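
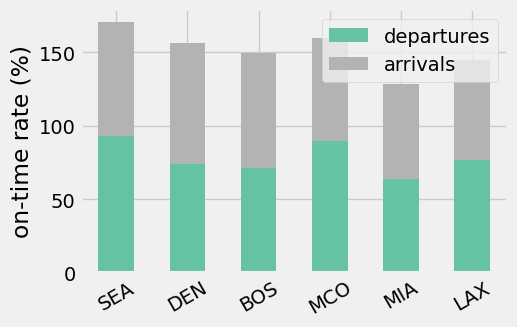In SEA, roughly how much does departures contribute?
departures top ≈ 100, bottom ≈ 0; segment ≈ 100.

≈ 100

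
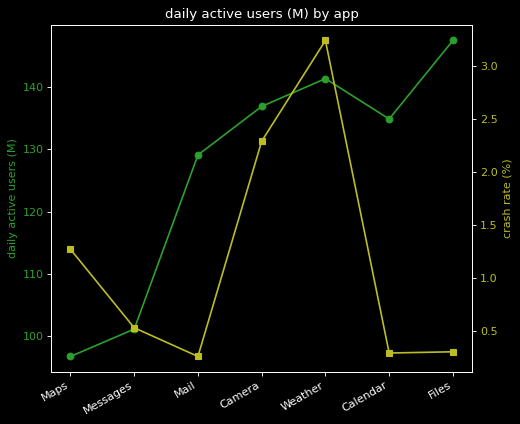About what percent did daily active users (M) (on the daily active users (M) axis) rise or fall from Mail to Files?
Mail ≈ 130, Files ≈ 145; (145 − 130) / 130 ≈ +11.5%.

≈ +11.5%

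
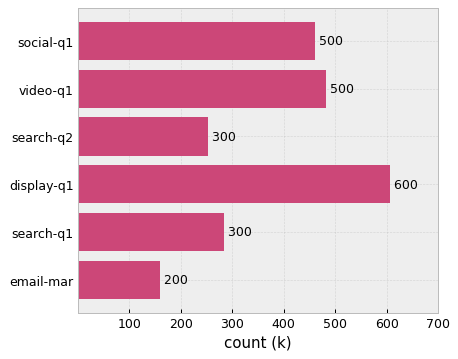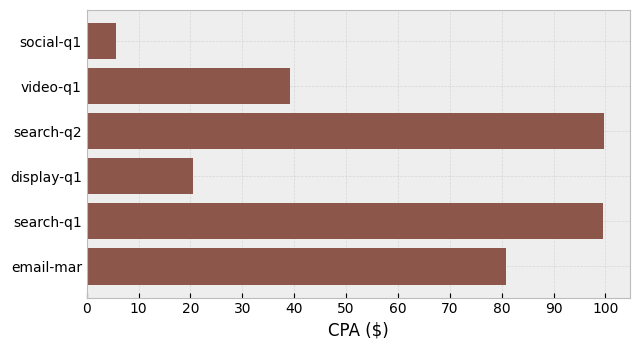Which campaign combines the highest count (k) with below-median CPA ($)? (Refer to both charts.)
display-q1

Chart 2 median CPA ($) ≈ 60; below-median campaigns: social-q1, video-q1, display-q1. Among those, display-q1 has the highest count (k) (≈ 600).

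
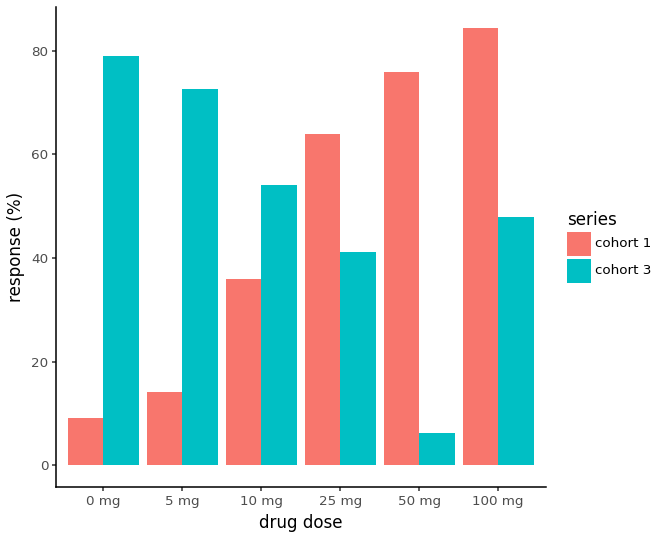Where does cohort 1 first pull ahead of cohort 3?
25 mg

10 mg: cohort 1 ≈ 40 vs cohort 3 ≈ 50 (not yet); 25 mg: cohort 1 ≈ 60 vs cohort 3 ≈ 40 (first crossover).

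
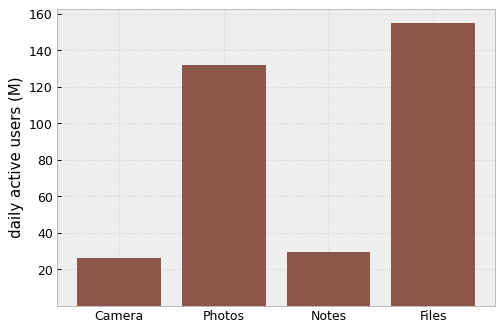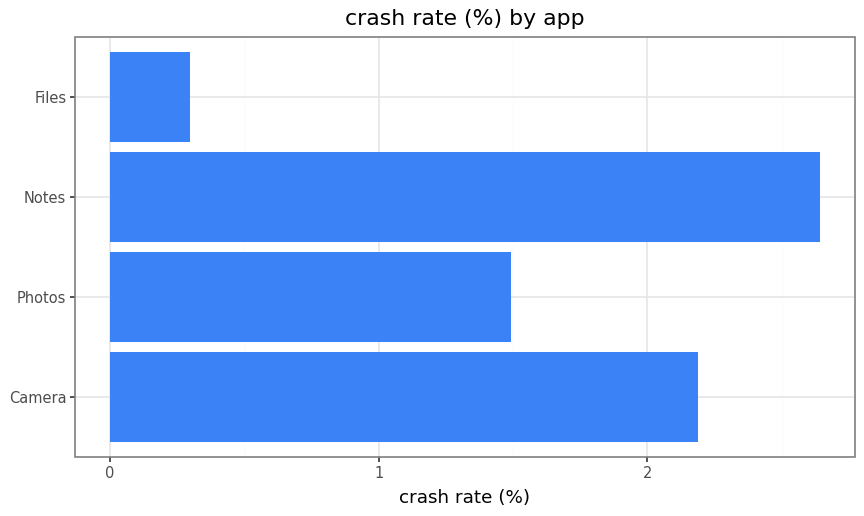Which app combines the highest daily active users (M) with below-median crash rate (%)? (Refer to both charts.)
Chart 2 median crash rate (%) ≈ 2; below-median apps: Photos, Files. Among those, Files has the highest daily active users (M) (≈ 160).

Files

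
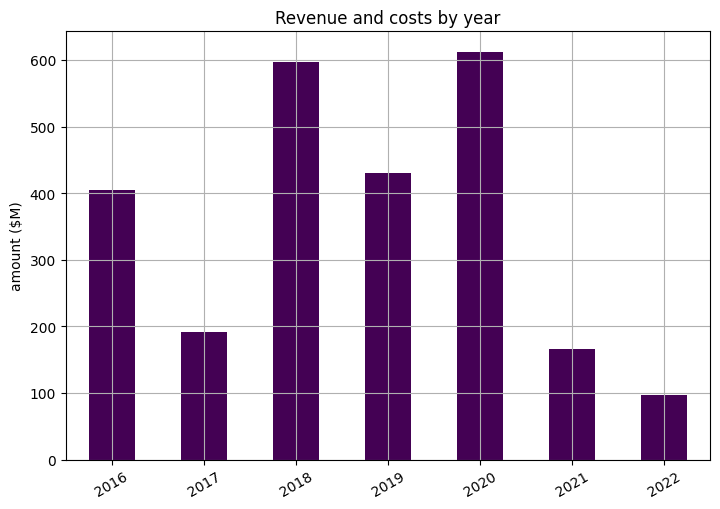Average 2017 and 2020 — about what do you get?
≈ 400

(200 + 600) / 2 ≈ 400.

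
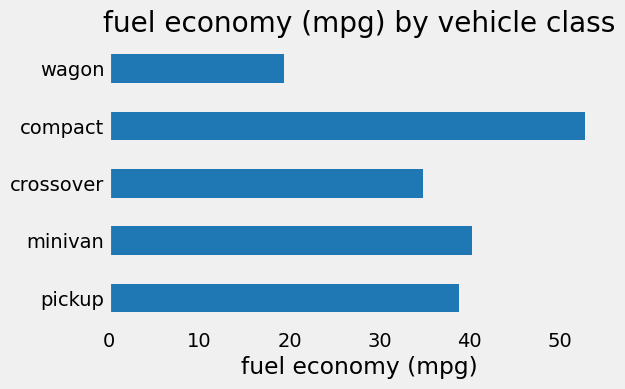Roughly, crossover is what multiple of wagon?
≈ 1.75×

crossover ≈ 35, wagon ≈ 20; 35/20 ≈ 1.75.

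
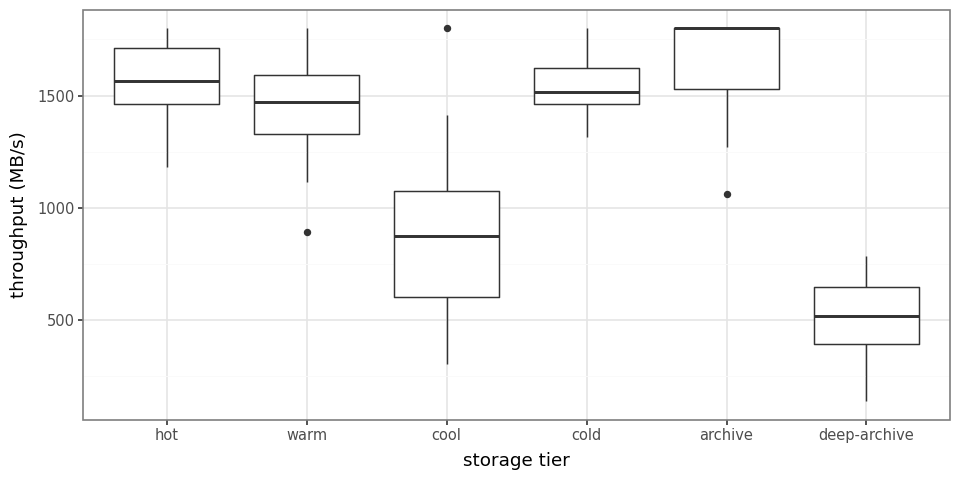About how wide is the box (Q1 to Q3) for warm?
Q3 ≈ 1600, Q1 ≈ 1300; IQR ≈ 300.

≈ 300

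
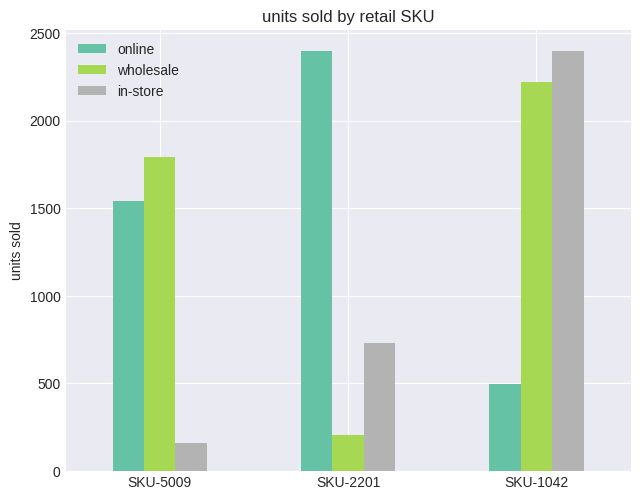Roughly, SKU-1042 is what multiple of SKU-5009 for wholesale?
≈ 1.22×

SKU-1042 ≈ 2200, SKU-5009 ≈ 1800; 2200/1800 ≈ 1.22.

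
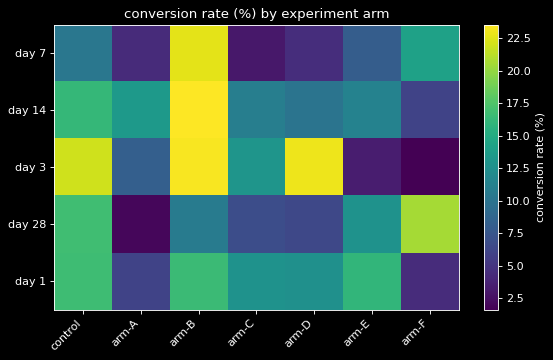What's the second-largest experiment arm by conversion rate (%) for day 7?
Top 3 for day 7: arm-B ≈ 22, arm-F ≈ 14, control ≈ 10.

arm-F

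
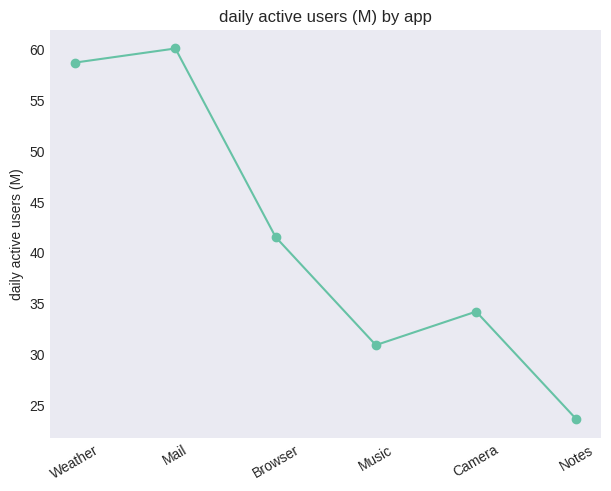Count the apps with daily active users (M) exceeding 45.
2

Above 45: Weather, Mail.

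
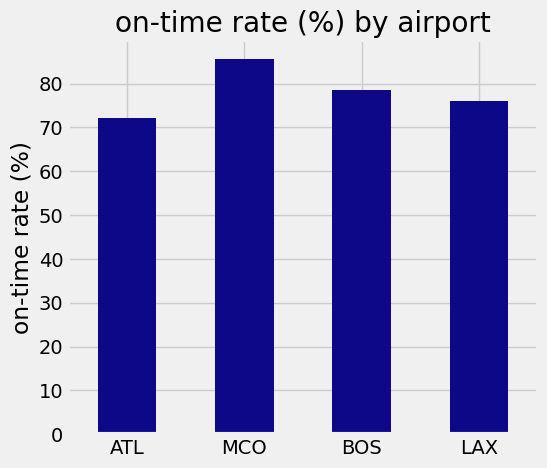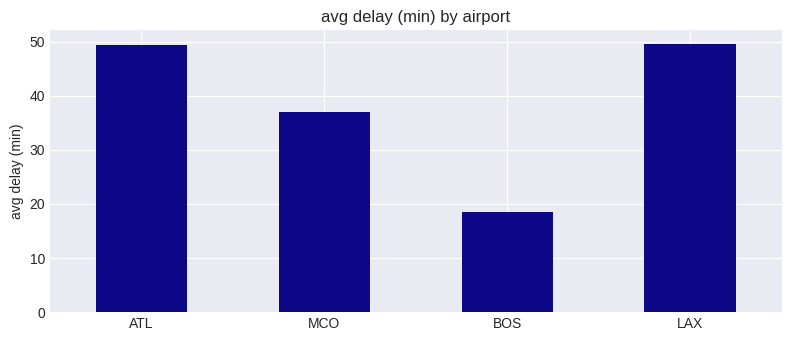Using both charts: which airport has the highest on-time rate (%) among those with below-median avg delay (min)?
MCO

Chart 2 median avg delay (min) ≈ 45; below-median airports: MCO, BOS. Among those, MCO has the highest on-time rate (%) (≈ 90).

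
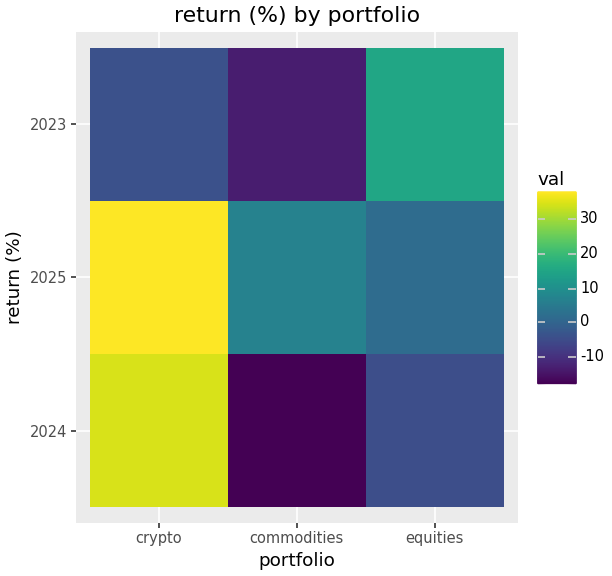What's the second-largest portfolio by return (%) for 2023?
crypto

Top 3 for 2023: equities ≈ 15, crypto ≈ -5, commodities ≈ -15.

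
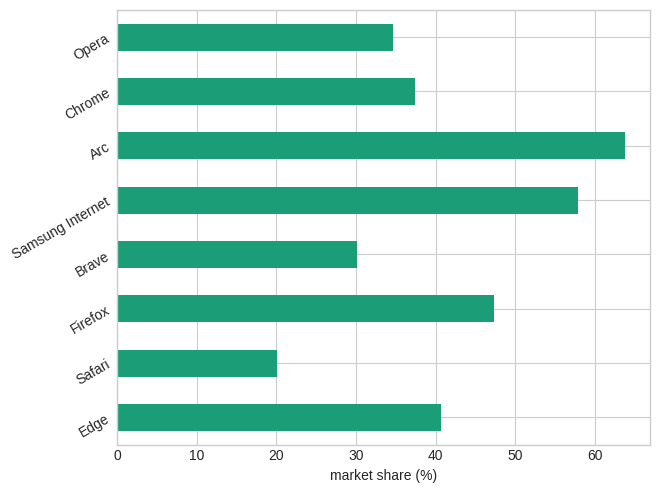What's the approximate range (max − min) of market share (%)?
≈ 40

Max Arc ≈ 60, min Safari ≈ 20; range ≈ 40.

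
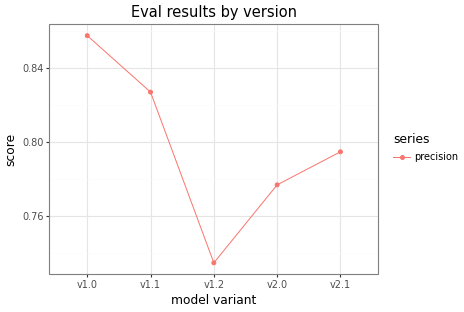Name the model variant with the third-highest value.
v2.1

Top 4: v1.0 ≈ 0.86, v1.1 ≈ 0.82, v2.1 ≈ 0.80, v2.0 ≈ 0.78.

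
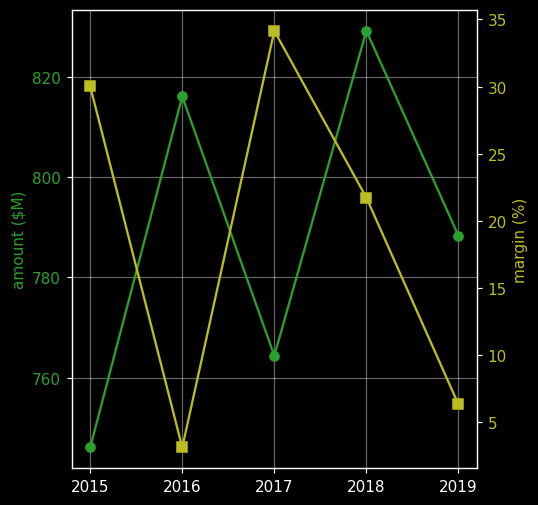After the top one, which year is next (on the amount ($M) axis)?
Top 3 (on the amount ($M) axis): 2018 ≈ 830, 2016 ≈ 820, 2019 ≈ 790.

2016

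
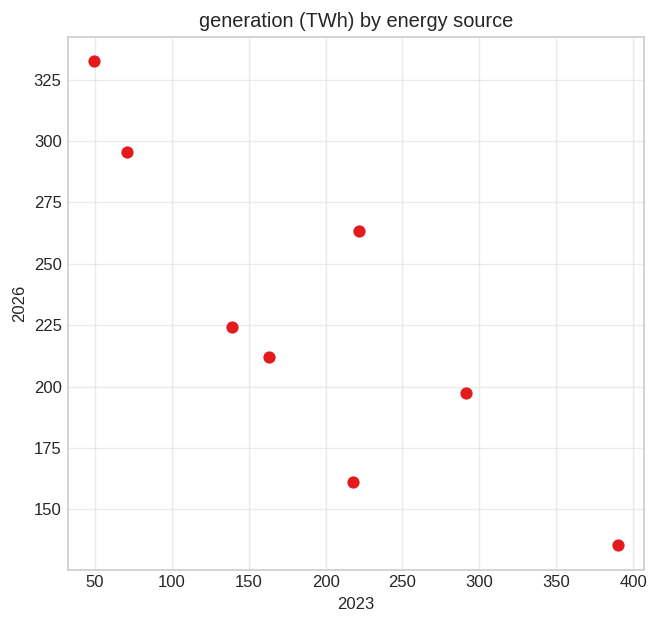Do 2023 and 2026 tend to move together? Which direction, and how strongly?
Points are negatively correlated; strong (|r| ≈ 0.8).

negative, strong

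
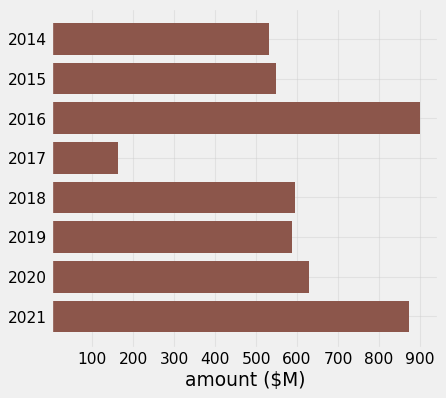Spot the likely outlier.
2017

2017 ≈ 200; the rest sit between ≈ 500 and ≈ 900.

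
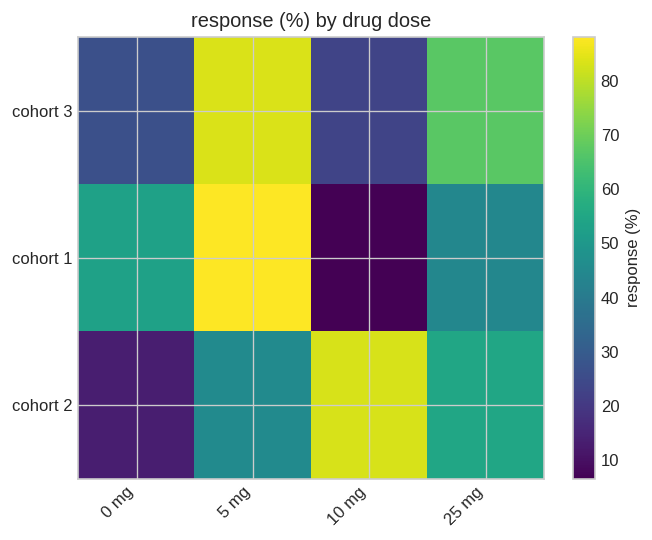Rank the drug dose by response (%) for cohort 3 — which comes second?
Top 3 for cohort 3: 5 mg ≈ 80, 25 mg ≈ 70, 0 mg ≈ 30.

25 mg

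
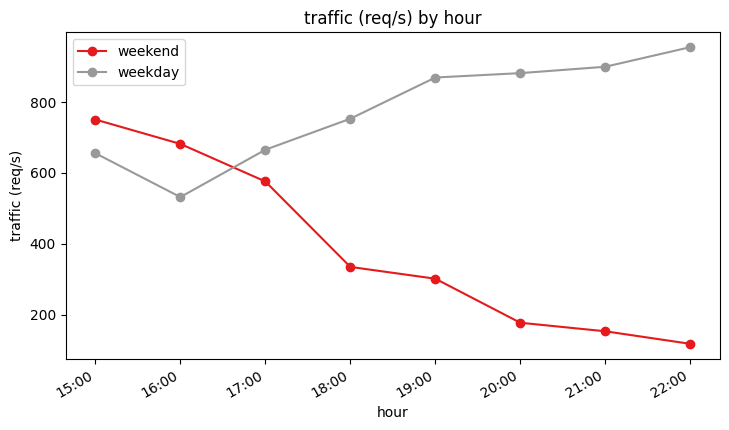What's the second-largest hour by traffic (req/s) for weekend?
16:00

Top 3 for weekend: 15:00 ≈ 800, 16:00 ≈ 700, 17:00 ≈ 600.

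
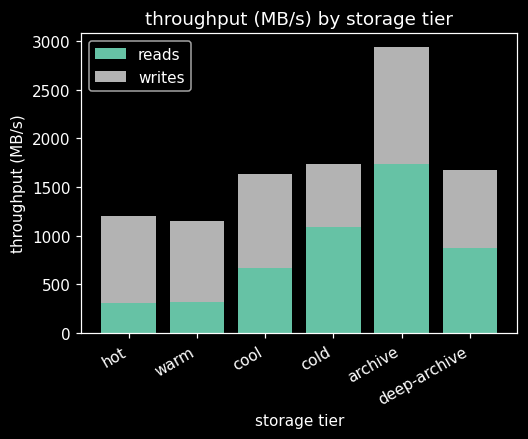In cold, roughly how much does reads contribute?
≈ 1000

reads top ≈ 1000, bottom ≈ 0; segment ≈ 1000.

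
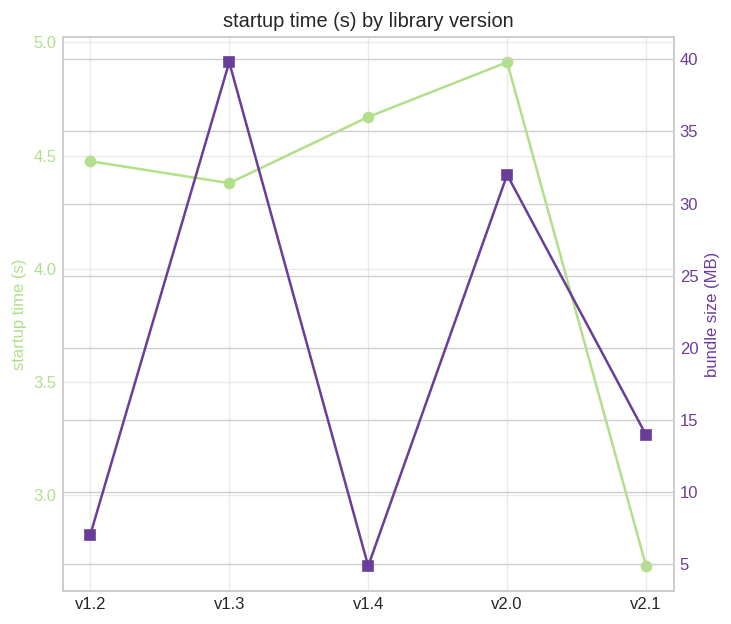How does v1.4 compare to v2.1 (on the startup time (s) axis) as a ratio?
v1.4 ≈ 4.6, v2.1 ≈ 2.6; 4.6/2.6 ≈ 1.77.

≈ 1.77×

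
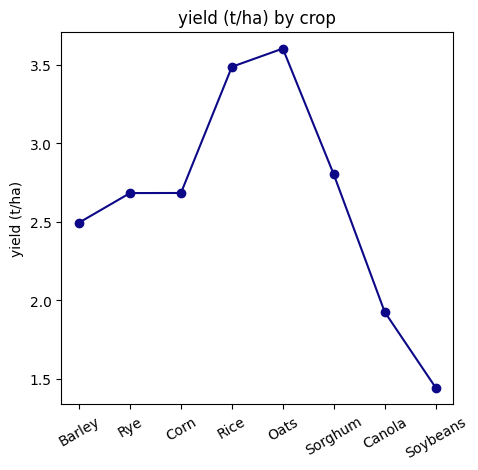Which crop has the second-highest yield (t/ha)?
Top 3: Oats ≈ 3.6, Rice ≈ 3.4, Sorghum ≈ 2.8.

Rice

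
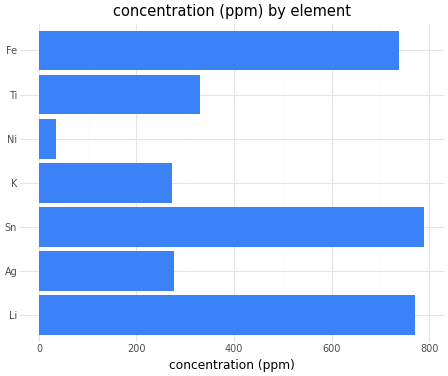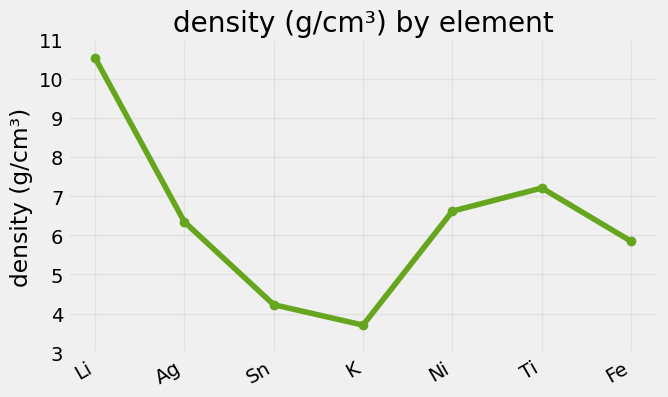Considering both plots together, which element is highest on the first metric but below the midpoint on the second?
Sn

Chart 2 median density (g/cm³) ≈ 6; below-median elements: Sn, K, Fe. Among those, Sn has the highest concentration (ppm) (≈ 800).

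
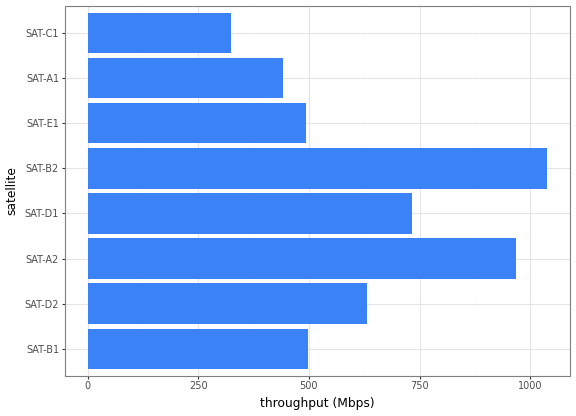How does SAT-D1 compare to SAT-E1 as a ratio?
≈ 1.4×

SAT-D1 ≈ 700, SAT-E1 ≈ 500; 700/500 ≈ 1.4.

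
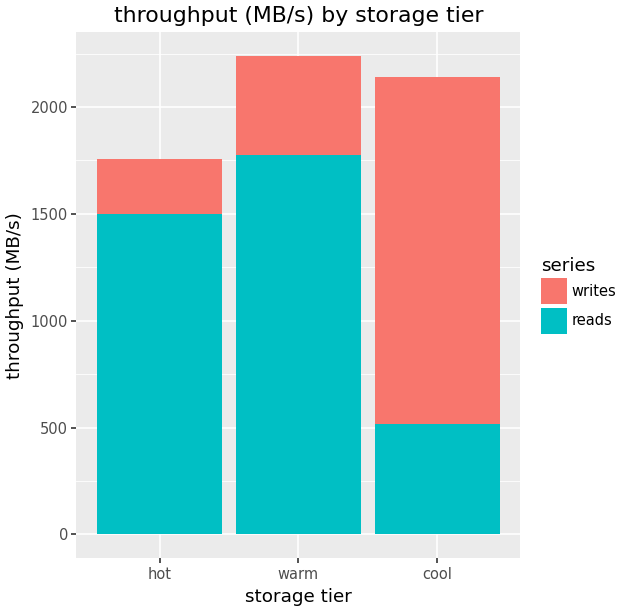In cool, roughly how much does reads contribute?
≈ 600

reads top ≈ 600, bottom ≈ 0; segment ≈ 600.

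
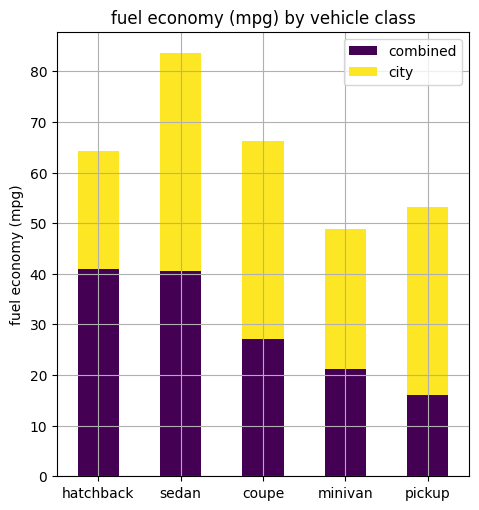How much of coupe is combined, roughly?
combined top ≈ 30, bottom ≈ 0; segment ≈ 30.

≈ 30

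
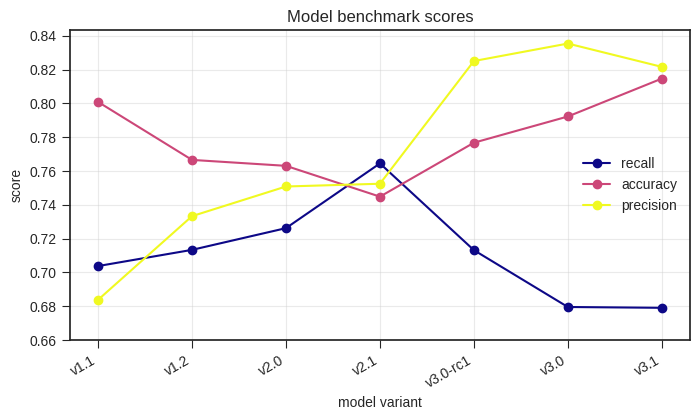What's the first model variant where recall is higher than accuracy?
v2.0: recall ≈ 0.72 vs accuracy ≈ 0.76 (not yet); v2.1: recall ≈ 0.76 vs accuracy ≈ 0.74 (first crossover).

v2.1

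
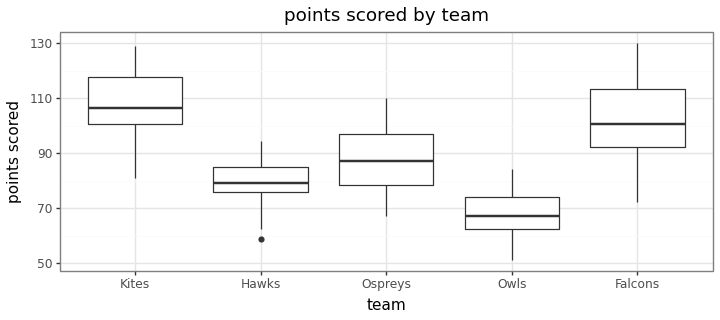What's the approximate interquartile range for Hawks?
Q3 ≈ 85, Q1 ≈ 75; IQR ≈ 10.

≈ 10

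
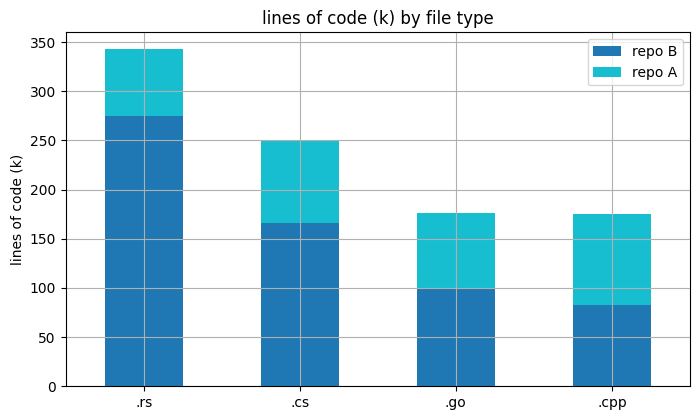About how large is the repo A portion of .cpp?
≈ 100

repo A top ≈ 200, bottom ≈ 100; segment ≈ 100.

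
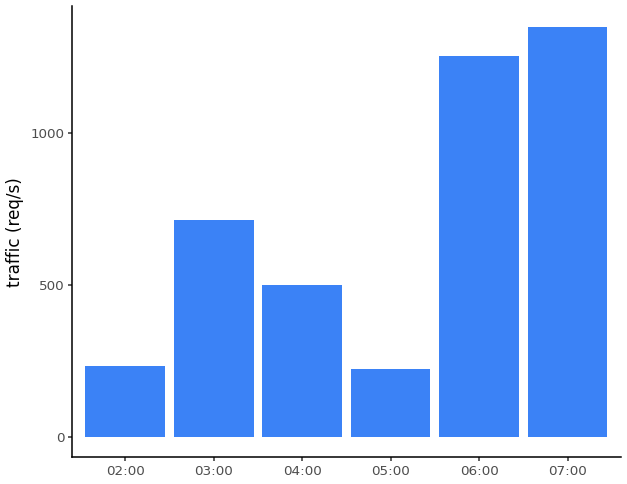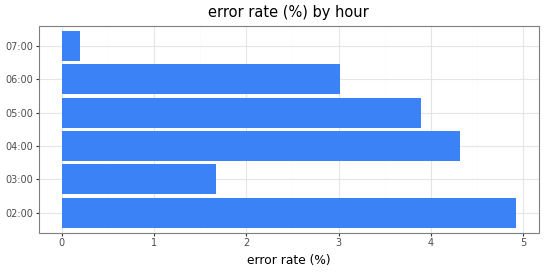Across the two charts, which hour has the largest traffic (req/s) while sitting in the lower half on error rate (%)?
07:00

Chart 2 median error rate (%) ≈ 3.5; below-median hours: 03:00, 06:00, 07:00. Among those, 07:00 has the highest traffic (req/s) (≈ 1400).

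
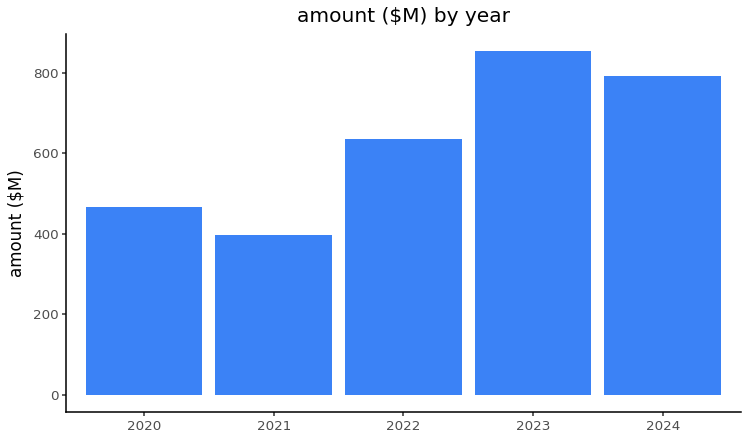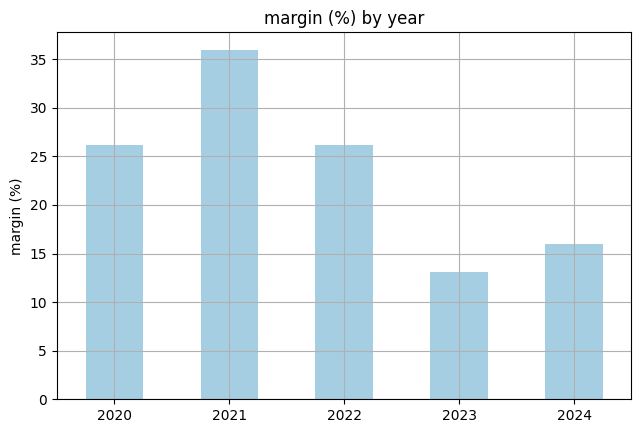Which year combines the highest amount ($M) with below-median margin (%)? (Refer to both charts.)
Chart 2 median margin (%) ≈ 25; below-median years: 2023, 2024. Among those, 2023 has the highest amount ($M) (≈ 900).

2023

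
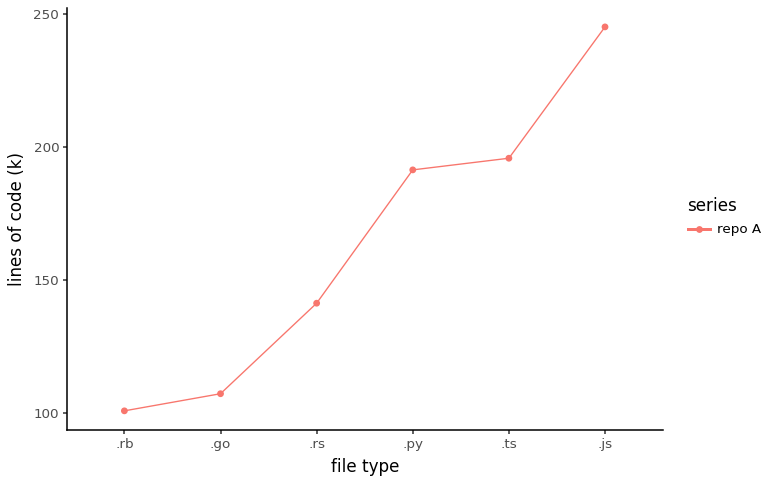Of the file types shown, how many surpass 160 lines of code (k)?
Above 160: .py, .ts, .js.

3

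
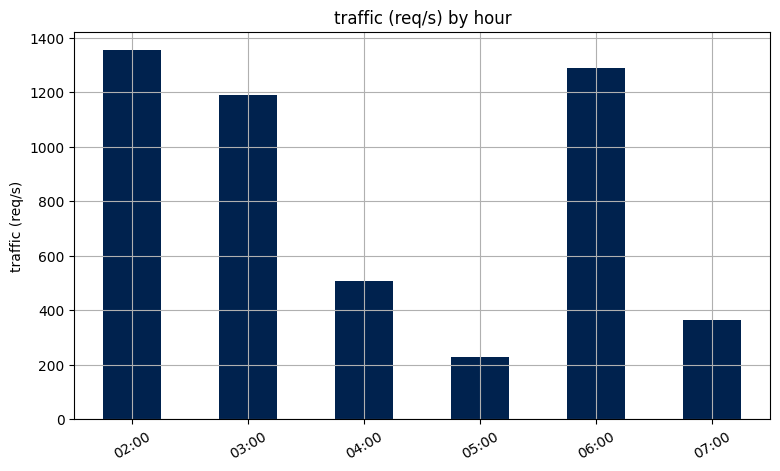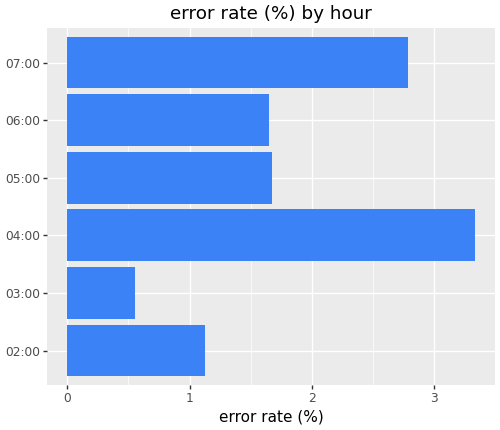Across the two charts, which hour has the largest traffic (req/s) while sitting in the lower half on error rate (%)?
02:00

Chart 2 median error rate (%) ≈ 1.5; below-median hours: 02:00, 03:00, 06:00. Among those, 02:00 has the highest traffic (req/s) (≈ 1400).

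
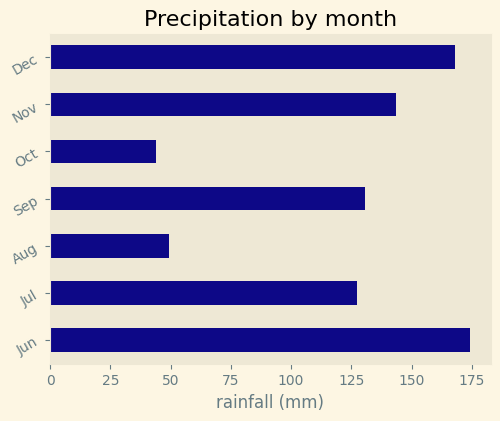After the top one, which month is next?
Top 3: Jun ≈ 180, Dec ≈ 160, Nov ≈ 140.

Dec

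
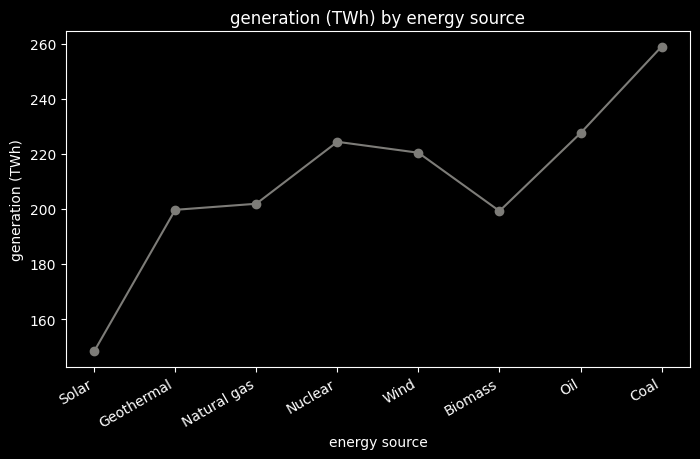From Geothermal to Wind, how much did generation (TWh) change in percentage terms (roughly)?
Geothermal ≈ 200, Wind ≈ 220; (220 − 200) / 200 ≈ +10%.

≈ +10%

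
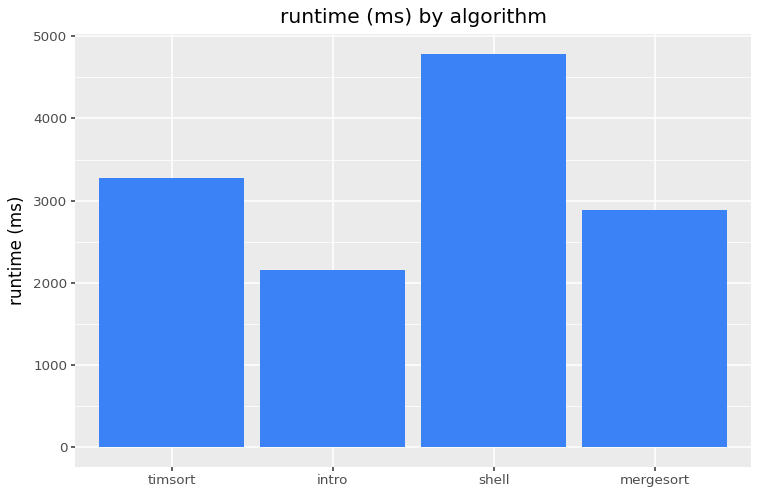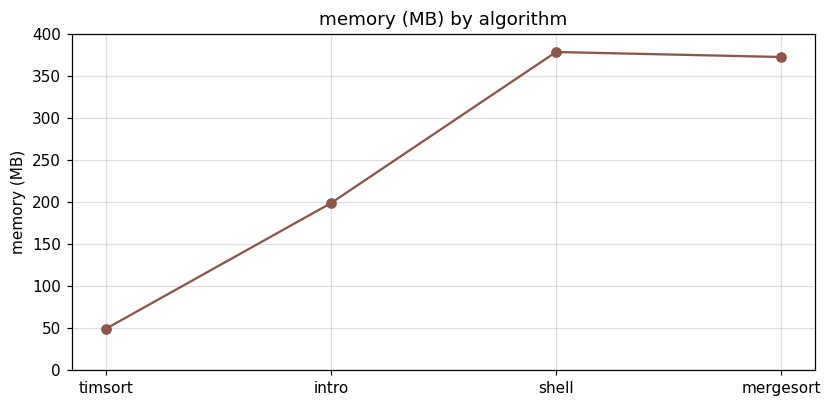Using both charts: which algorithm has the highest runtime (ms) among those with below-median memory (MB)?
timsort

Chart 2 median memory (MB) ≈ 300; below-median algorithms: timsort, intro. Among those, timsort has the highest runtime (ms) (≈ 3500).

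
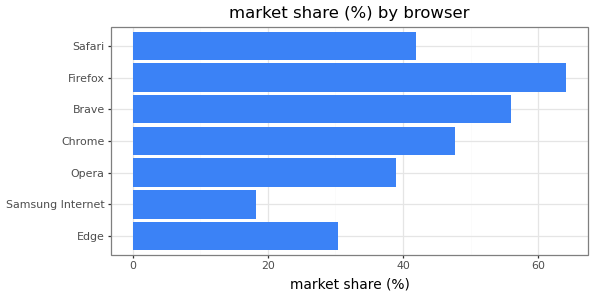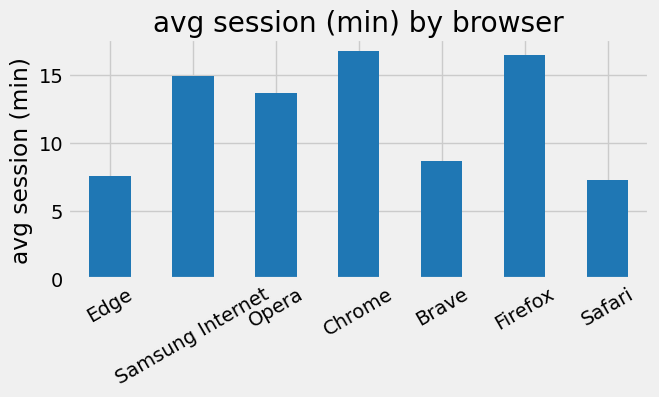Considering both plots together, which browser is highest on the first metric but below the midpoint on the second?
Chart 2 median avg session (min) ≈ 14; below-median browsers: Edge, Brave, Safari. Among those, Brave has the highest market share (%) (≈ 60).

Brave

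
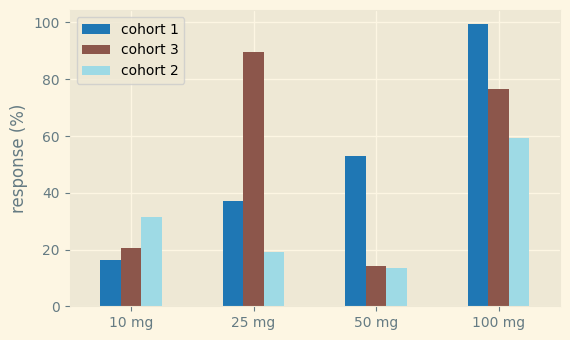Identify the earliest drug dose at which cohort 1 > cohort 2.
25 mg

10 mg: cohort 1 ≈ 20 vs cohort 2 ≈ 30 (not yet); 25 mg: cohort 1 ≈ 40 vs cohort 2 ≈ 20 (first crossover).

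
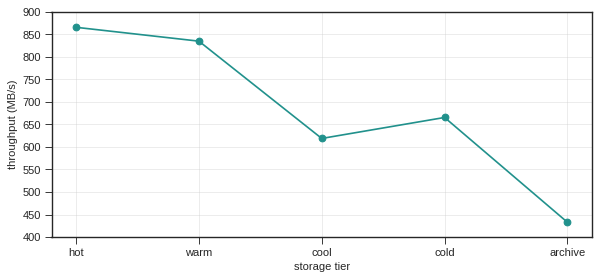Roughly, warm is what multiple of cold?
warm ≈ 850, cold ≈ 650; 850/650 ≈ 1.31.

≈ 1.31×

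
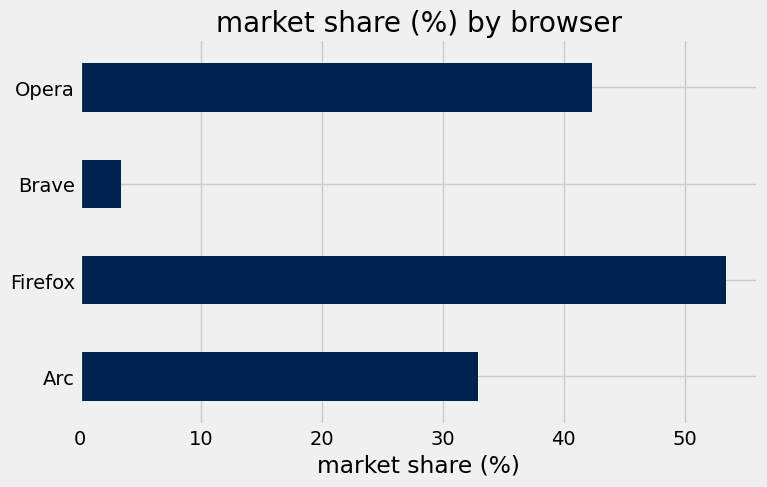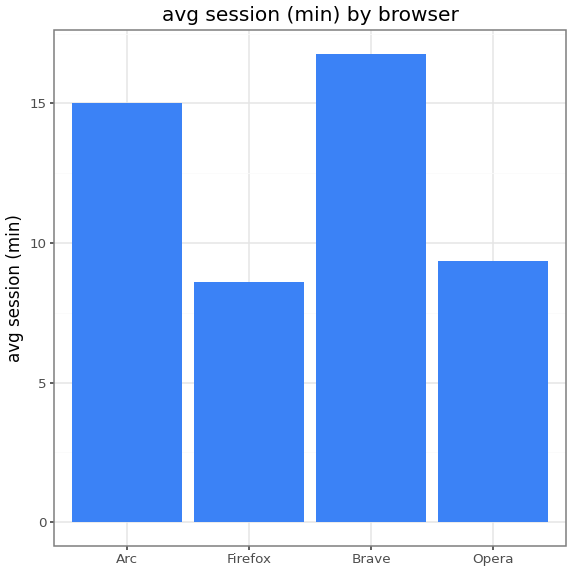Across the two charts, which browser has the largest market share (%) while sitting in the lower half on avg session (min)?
Chart 2 median avg session (min) ≈ 12; below-median browsers: Firefox, Opera. Among those, Firefox has the highest market share (%) (≈ 55).

Firefox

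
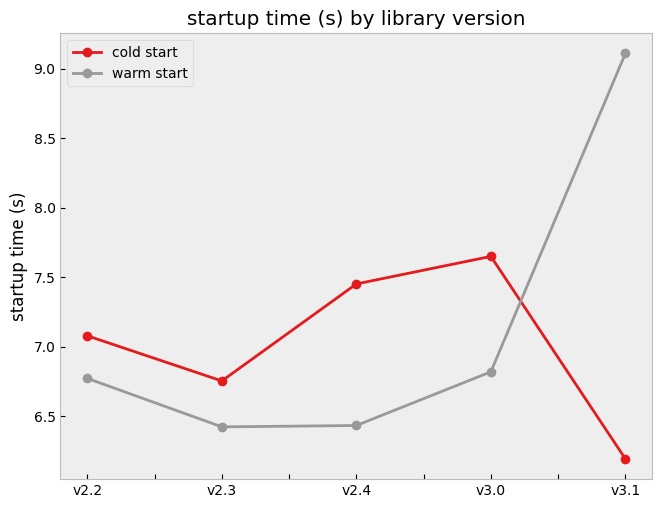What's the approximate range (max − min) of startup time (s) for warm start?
Max v3.1 ≈ 9.0, min v2.3 ≈ 6.5; range ≈ 2.5.

≈ 2.5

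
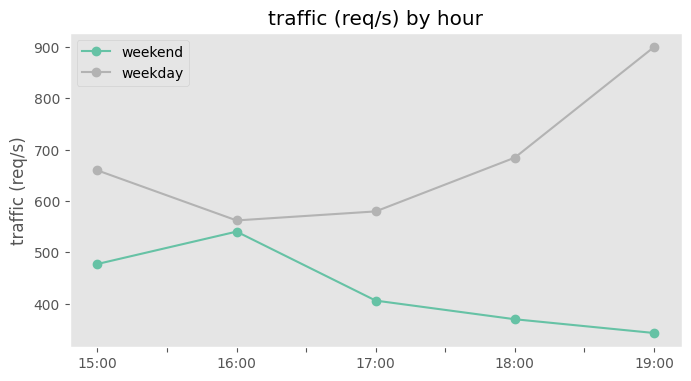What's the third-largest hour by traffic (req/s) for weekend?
Top 4 for weekend: 16:00 ≈ 550, 15:00 ≈ 500, 17:00 ≈ 400, 18:00 ≈ 350.

17:00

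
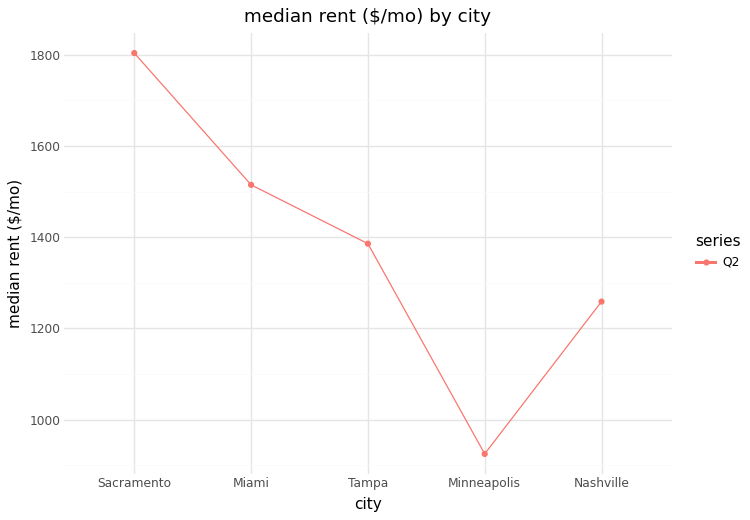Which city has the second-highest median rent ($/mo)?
Miami

Top 3: Sacramento ≈ 1800, Miami ≈ 1500, Tampa ≈ 1400.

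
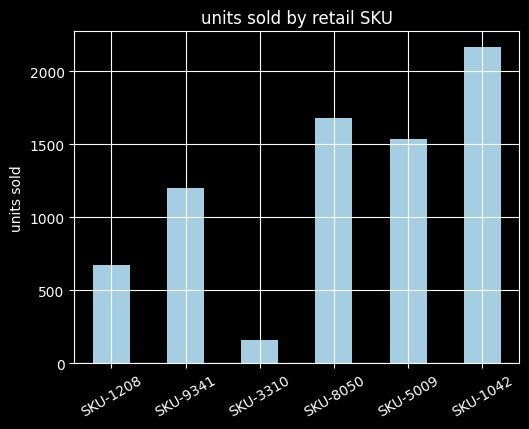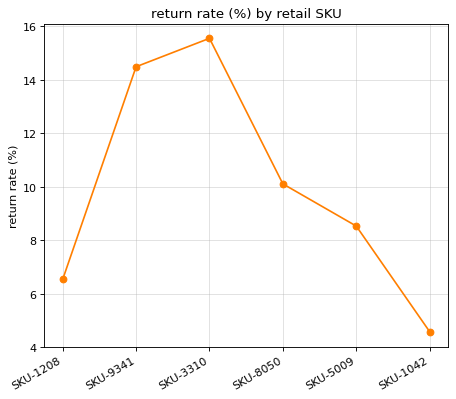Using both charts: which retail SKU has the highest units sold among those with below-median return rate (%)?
Chart 2 median return rate (%) ≈ 10; below-median retail SKUs: SKU-1208, SKU-5009, SKU-1042. Among those, SKU-1042 has the highest units sold (≈ 2200).

SKU-1042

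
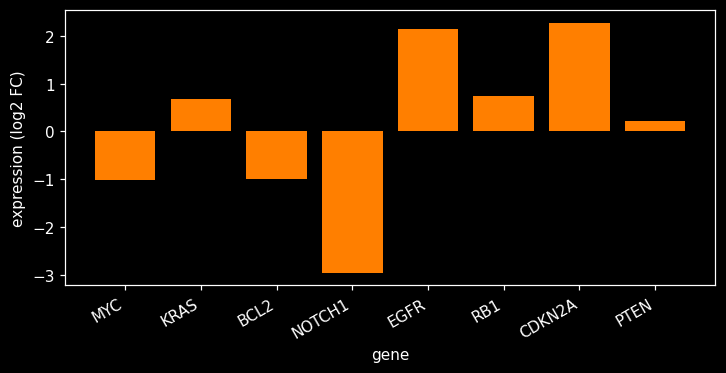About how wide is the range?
Max CDKN2A ≈ 2.5, min NOTCH1 ≈ -3.0; range ≈ 5.5.

≈ 5.5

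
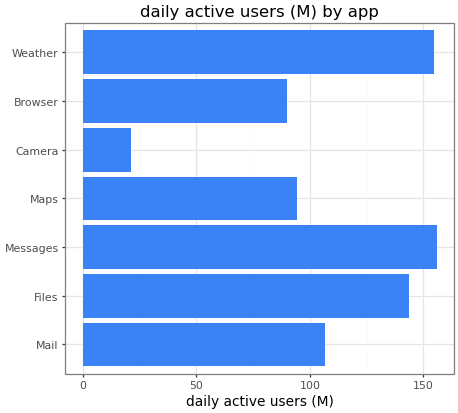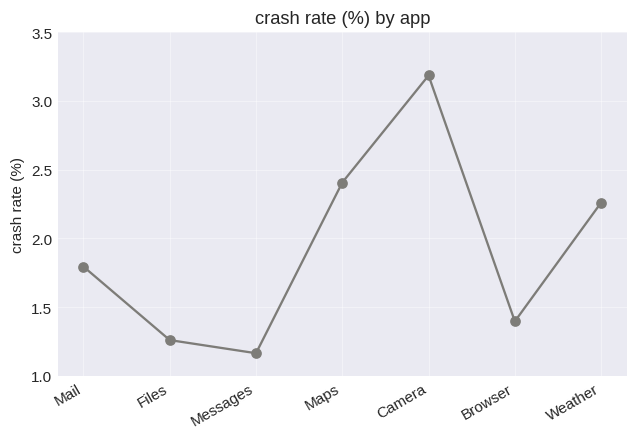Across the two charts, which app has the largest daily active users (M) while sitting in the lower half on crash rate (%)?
Chart 2 median crash rate (%) ≈ 2; below-median apps: Files, Messages, Browser. Among those, Messages has the highest daily active users (M) (≈ 160).

Messages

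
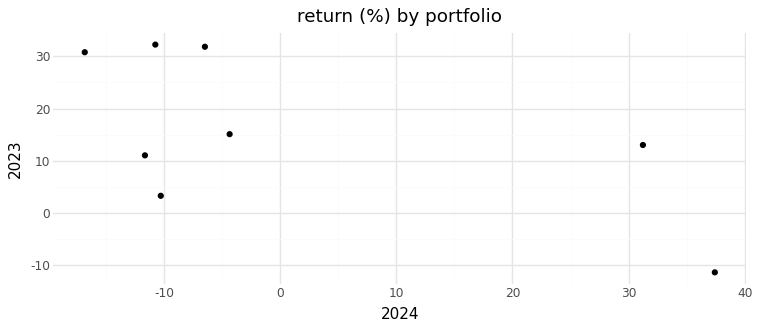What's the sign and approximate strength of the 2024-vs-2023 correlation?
Points are negatively correlated; moderate (|r| ≈ 0.6).

negative, moderate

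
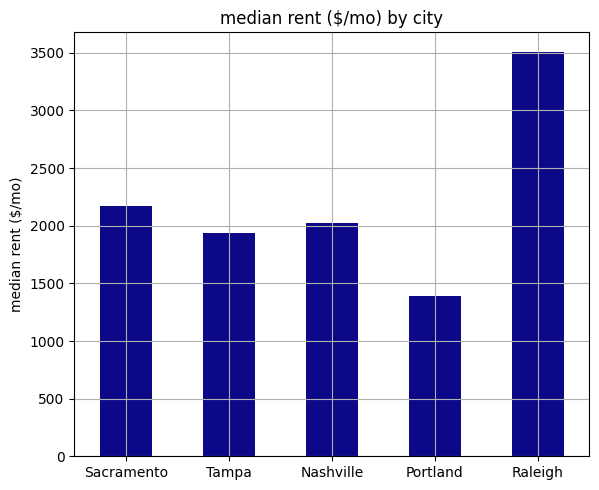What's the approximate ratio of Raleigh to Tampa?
Raleigh ≈ 3500, Tampa ≈ 2000; 3500/2000 ≈ 1.75.

≈ 1.75×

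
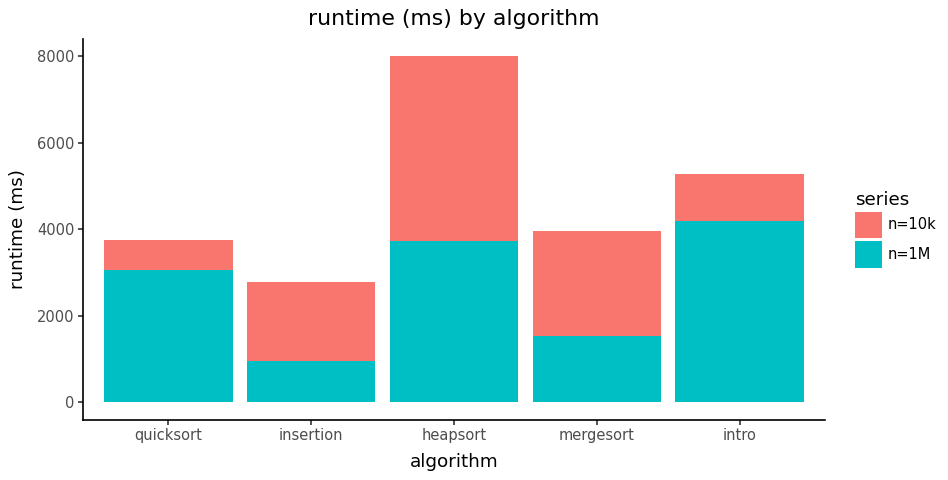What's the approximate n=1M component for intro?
≈ 4000

n=1M top ≈ 4000, bottom ≈ 0; segment ≈ 4000.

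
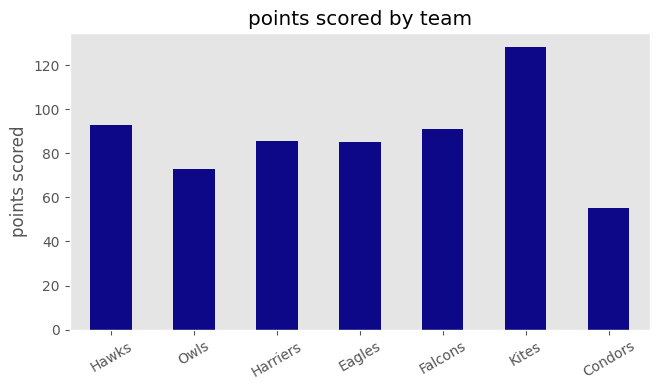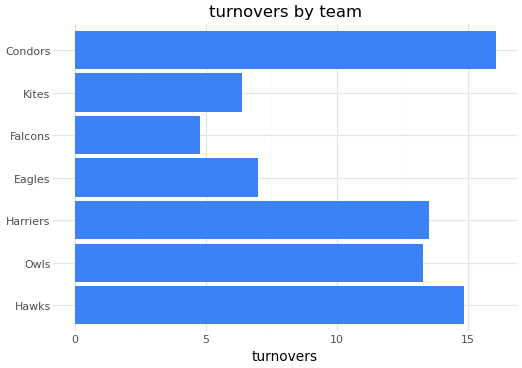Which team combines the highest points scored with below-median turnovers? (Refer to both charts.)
Chart 2 median turnovers ≈ 14; below-median teams: Eagles, Falcons, Kites. Among those, Kites has the highest points scored (≈ 120).

Kites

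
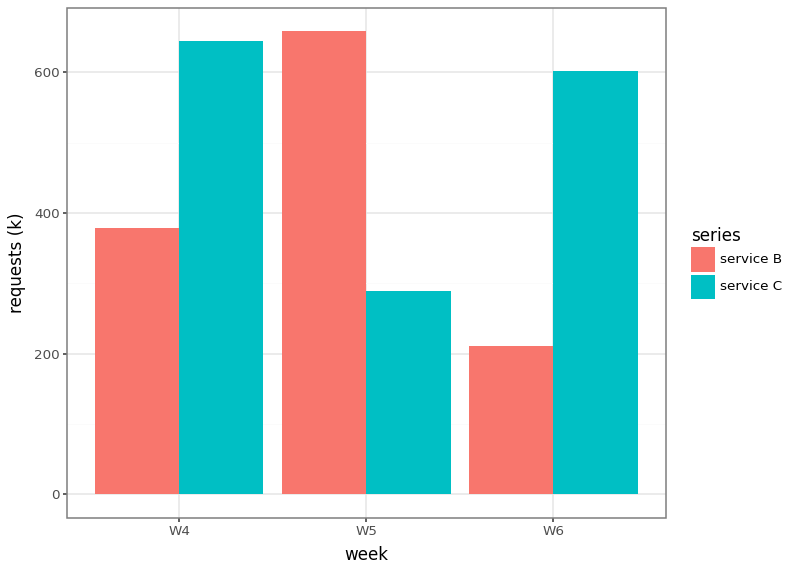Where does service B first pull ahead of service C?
W5

W4: service B ≈ 400 vs service C ≈ 600 (not yet); W5: service B ≈ 700 vs service C ≈ 300 (first crossover).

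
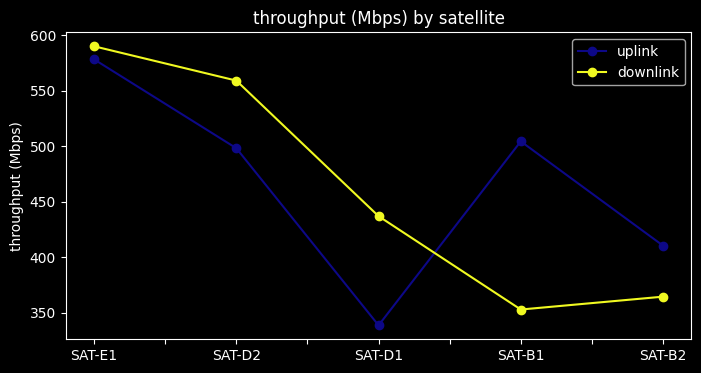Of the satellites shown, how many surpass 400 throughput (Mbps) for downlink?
3

Above 400: SAT-E1, SAT-D2, SAT-D1.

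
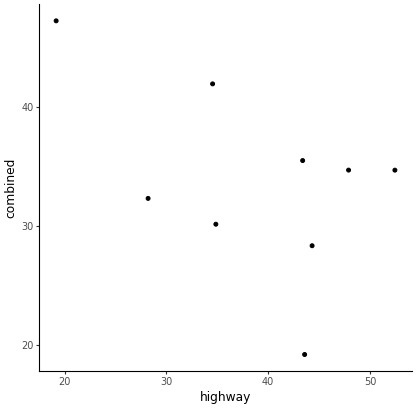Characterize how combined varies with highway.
negative, moderate

Points are negatively correlated; moderate (|r| ≈ 0.5).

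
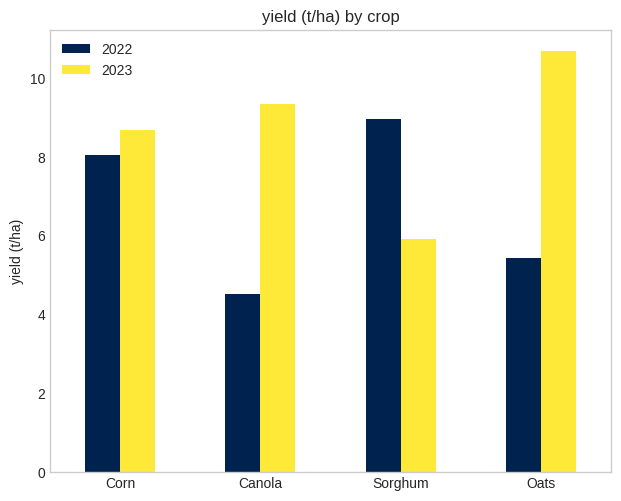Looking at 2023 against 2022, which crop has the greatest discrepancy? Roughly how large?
Oats, ≈ 6 t/ha

Oats: 2023 ≈ 11, 2022 ≈ 5 → gap ≈ 6. Next-largest (Canola) is only ≈ 4.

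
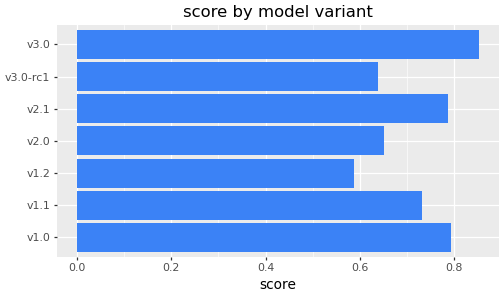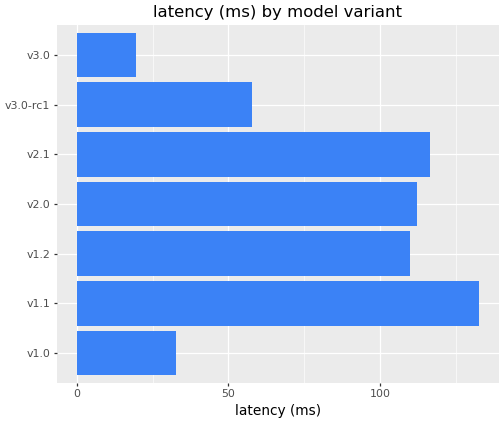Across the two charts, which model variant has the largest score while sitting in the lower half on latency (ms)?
Chart 2 median latency (ms) ≈ 100; below-median model variants: v1.0, v3.0-rc1, v3.0. Among those, v3.0 has the highest score (≈ 0.9).

v3.0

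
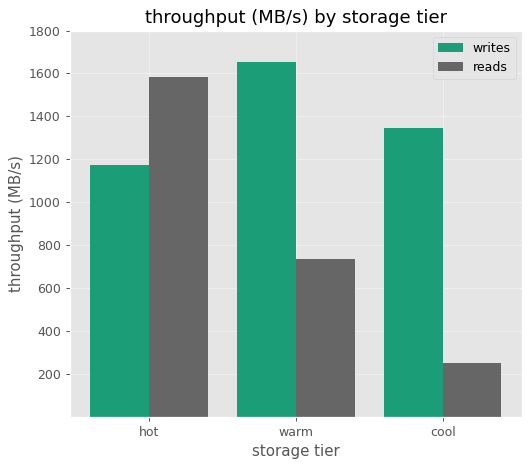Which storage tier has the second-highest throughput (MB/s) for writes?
cool

Top 3 for writes: warm ≈ 1600, cool ≈ 1400, hot ≈ 1200.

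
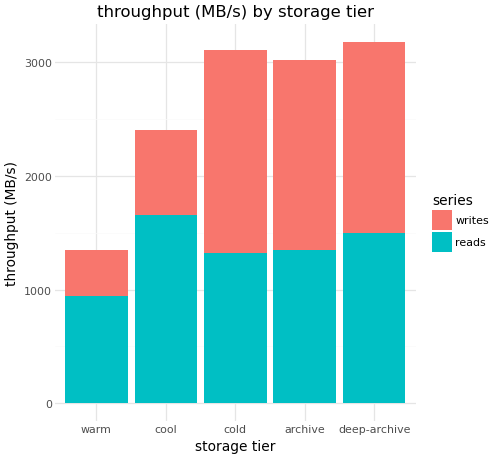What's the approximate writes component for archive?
≈ 1500

writes top ≈ 3000, bottom ≈ 1500; segment ≈ 1500.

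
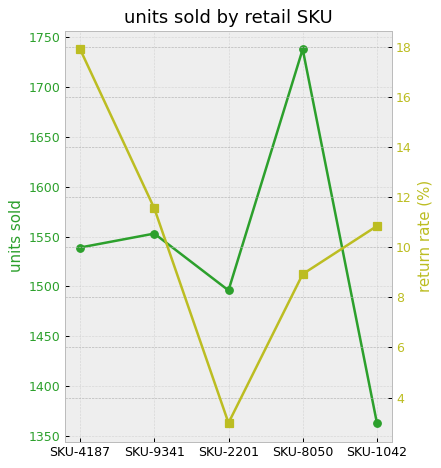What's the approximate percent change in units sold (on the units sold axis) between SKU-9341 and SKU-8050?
≈ +12.9%

SKU-9341 ≈ 1550, SKU-8050 ≈ 1750; (1750 − 1550) / 1550 ≈ +12.9%.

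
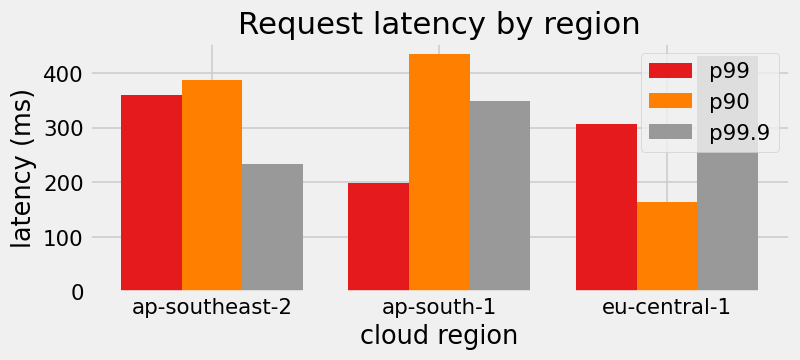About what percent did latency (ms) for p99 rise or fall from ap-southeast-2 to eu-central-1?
≈ -14.3%

ap-southeast-2 ≈ 350, eu-central-1 ≈ 300; (300 − 350) / 350 ≈ -14.3%.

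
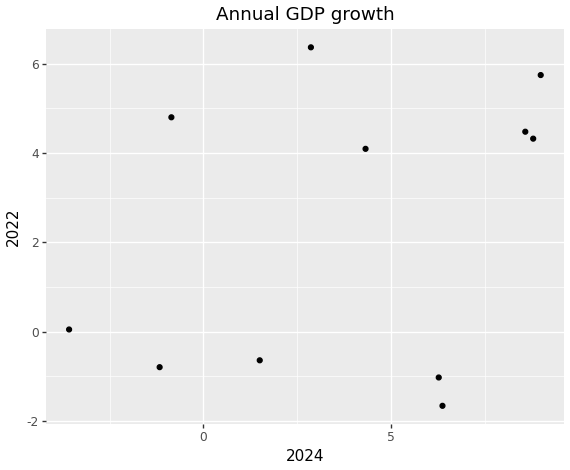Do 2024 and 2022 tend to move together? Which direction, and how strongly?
Points are positively correlated; weak (|r| ≈ 0.3).

positive, weak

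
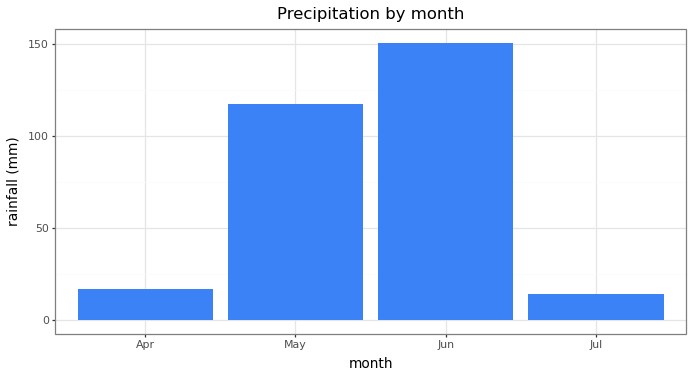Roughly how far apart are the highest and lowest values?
≈ 140

Max Jun ≈ 160, min Jul ≈ 20; range ≈ 140.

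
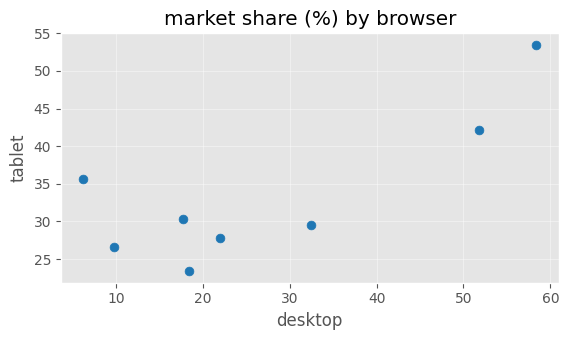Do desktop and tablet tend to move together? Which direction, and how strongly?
positive, strong

Points are positively correlated; strong (|r| ≈ 0.8).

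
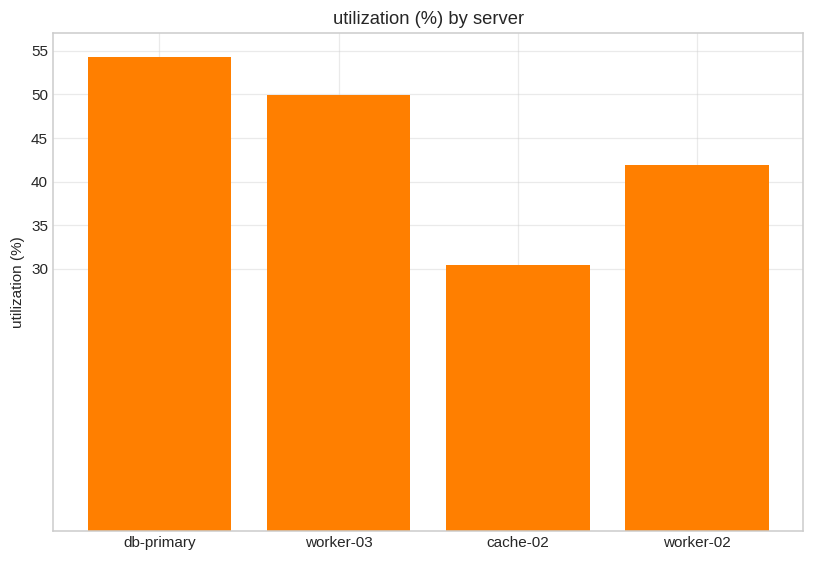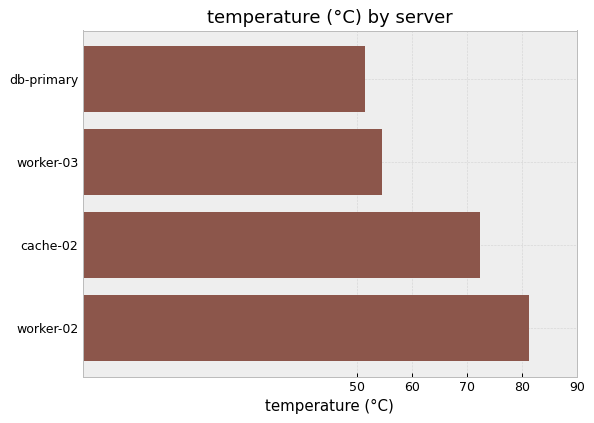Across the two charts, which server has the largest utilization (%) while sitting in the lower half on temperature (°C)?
db-primary

Chart 2 median temperature (°C) ≈ 60; below-median servers: db-primary, worker-03. Among those, db-primary has the highest utilization (%) (≈ 55).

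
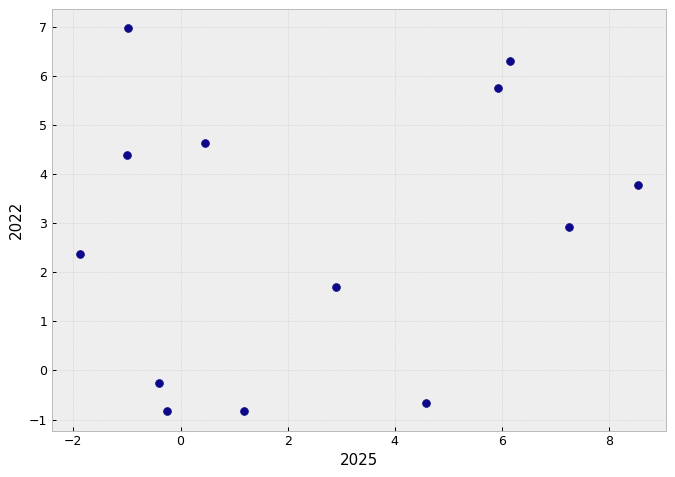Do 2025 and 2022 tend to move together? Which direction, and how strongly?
no clear correlation

Points are roughly uncorrelated; weak (|r| ≈ 0.2).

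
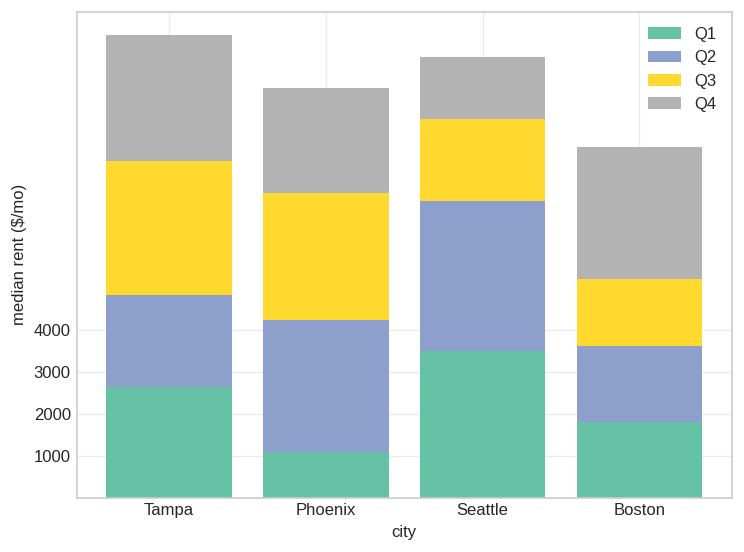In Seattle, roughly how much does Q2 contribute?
≈ 4000

Q2 top ≈ 7000, bottom ≈ 3000; segment ≈ 4000.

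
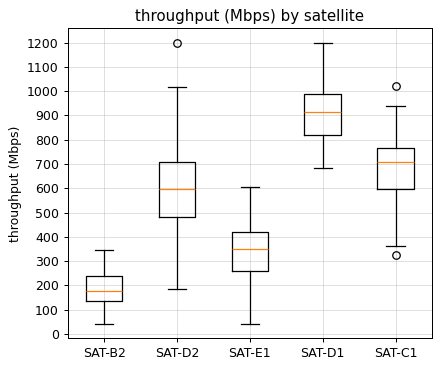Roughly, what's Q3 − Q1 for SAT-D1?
≈ 200

Q3 ≈ 1000, Q1 ≈ 800; IQR ≈ 200.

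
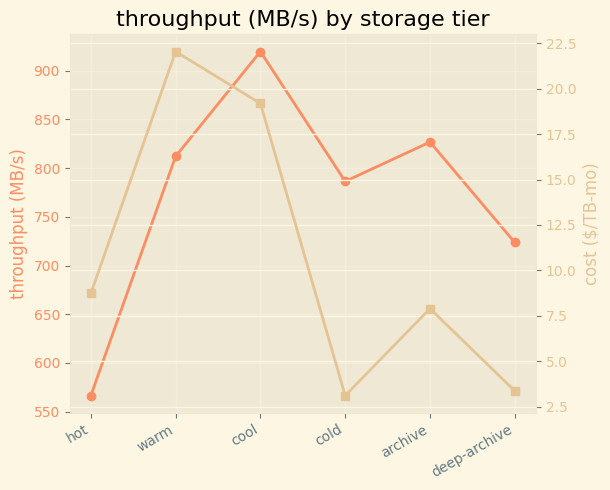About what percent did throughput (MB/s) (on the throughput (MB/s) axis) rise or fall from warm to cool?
≈ +12.5%

warm ≈ 800, cool ≈ 900; (900 − 800) / 800 ≈ +12.5%.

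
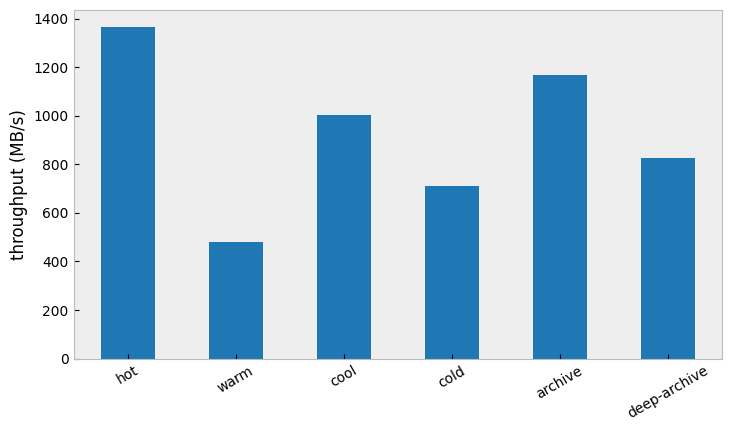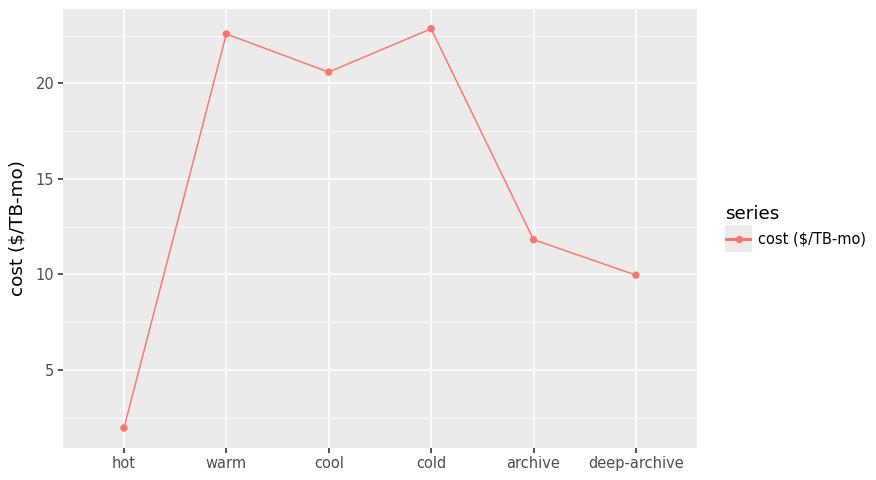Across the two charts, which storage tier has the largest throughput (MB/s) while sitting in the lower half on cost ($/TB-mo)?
Chart 2 median cost ($/TB-mo) ≈ 15; below-median storage tiers: hot, archive, deep-archive. Among those, hot has the highest throughput (MB/s) (≈ 1400).

hot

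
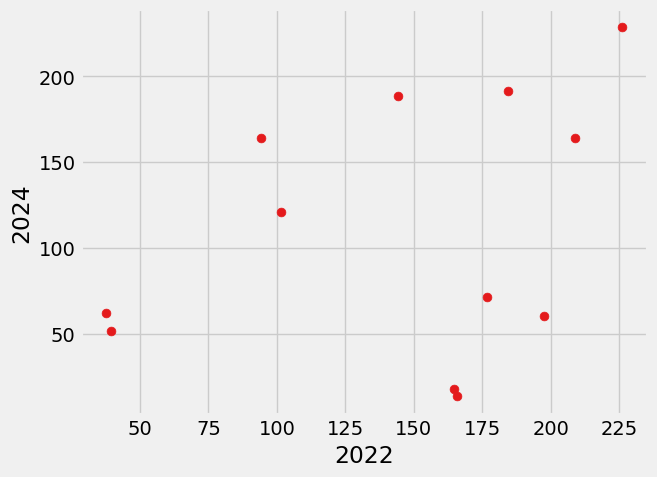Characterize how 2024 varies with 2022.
Points are positively correlated; weak (|r| ≈ 0.3).

positive, weak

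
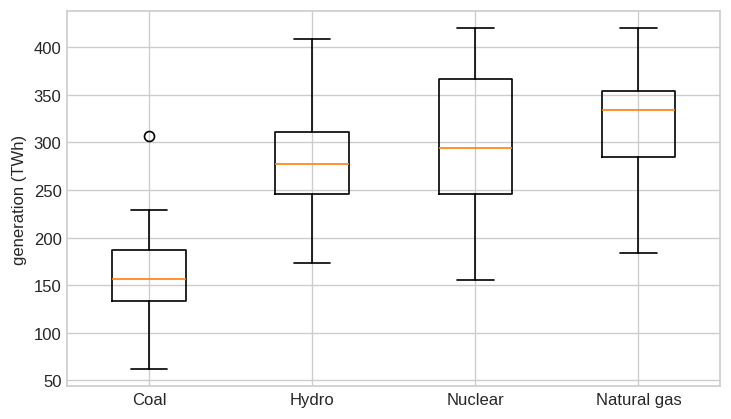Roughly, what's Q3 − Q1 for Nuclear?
≈ 120

Q3 ≈ 360, Q1 ≈ 240; IQR ≈ 120.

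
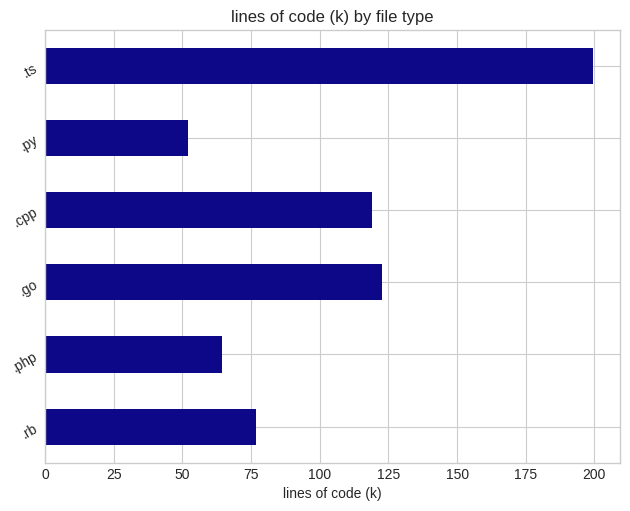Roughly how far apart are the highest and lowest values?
Max .ts ≈ 200, min .py ≈ 60; range ≈ 140.

≈ 140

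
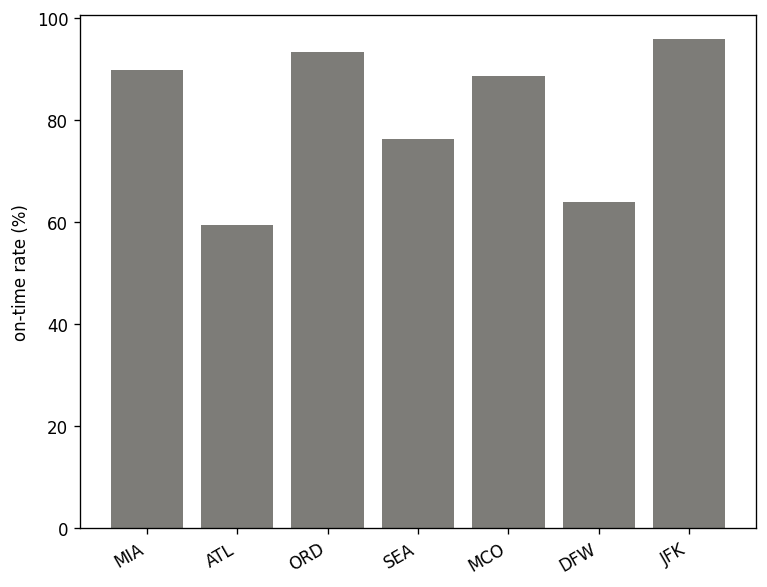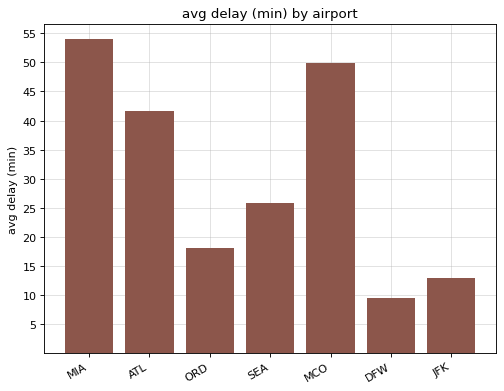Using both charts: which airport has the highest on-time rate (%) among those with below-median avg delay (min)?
JFK

Chart 2 median avg delay (min) ≈ 25; below-median airports: ORD, DFW, JFK. Among those, JFK has the highest on-time rate (%) (≈ 100).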